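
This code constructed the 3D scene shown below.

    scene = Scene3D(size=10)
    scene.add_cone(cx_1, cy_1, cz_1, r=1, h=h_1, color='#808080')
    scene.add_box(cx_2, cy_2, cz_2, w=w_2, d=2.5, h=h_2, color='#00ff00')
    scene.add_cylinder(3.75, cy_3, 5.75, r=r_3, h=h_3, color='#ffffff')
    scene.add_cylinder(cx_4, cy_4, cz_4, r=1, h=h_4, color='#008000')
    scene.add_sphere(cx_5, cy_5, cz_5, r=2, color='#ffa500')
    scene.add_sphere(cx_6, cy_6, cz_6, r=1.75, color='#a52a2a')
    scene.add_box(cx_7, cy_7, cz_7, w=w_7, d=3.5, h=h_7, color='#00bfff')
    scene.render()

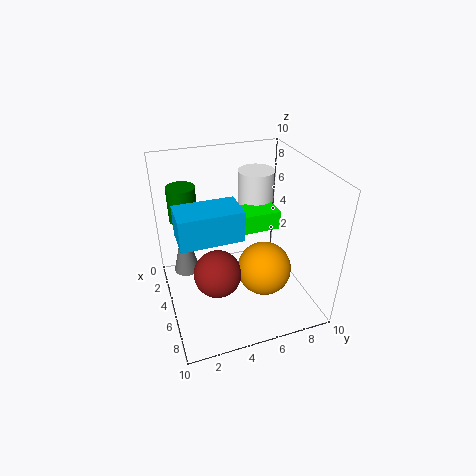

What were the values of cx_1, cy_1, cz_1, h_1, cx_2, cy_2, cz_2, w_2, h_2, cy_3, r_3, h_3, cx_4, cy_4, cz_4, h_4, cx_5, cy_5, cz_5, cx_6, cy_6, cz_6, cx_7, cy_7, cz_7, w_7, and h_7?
cx_1 = 1.75, cy_1 = 1.75, cz_1 = 0.75, h_1 = 4.25, cx_2 = 4.5, cy_2 = 5, cz_2 = 6, w_2 = 1.75, h_2 = 1.25, cy_3 = 6.75, r_3 = 1.25, h_3 = 3.5, cx_4 = 2.5, cy_4 = 1.75, cz_4 = 5.75, h_4 = 2.5, cx_5 = 5.25, cy_5 = 7, cz_5 = 2, cx_6 = 4.75, cy_6 = 3.5, cz_6 = 2, cx_7 = 7, cy_7 = 0.5, cz_7 = 7.5, w_7 = 2, h_7 = 1.75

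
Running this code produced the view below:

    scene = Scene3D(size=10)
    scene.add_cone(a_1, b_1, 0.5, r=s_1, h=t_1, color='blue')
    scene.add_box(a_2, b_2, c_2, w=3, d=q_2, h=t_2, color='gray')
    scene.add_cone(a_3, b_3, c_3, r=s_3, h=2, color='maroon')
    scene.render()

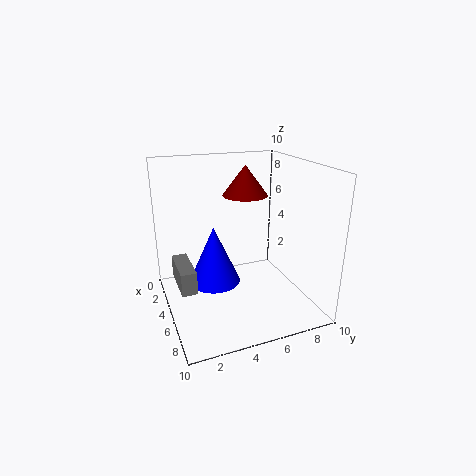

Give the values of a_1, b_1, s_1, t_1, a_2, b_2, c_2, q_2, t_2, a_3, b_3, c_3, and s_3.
a_1 = 2.5, b_1 = 4, s_1 = 2, t_1 = 4.5, a_2 = 4, b_2 = 0.5, c_2 = 2.5, q_2 = 1, t_2 = 1.5, a_3 = 5, b_3 = 5.5, c_3 = 8, s_3 = 1.5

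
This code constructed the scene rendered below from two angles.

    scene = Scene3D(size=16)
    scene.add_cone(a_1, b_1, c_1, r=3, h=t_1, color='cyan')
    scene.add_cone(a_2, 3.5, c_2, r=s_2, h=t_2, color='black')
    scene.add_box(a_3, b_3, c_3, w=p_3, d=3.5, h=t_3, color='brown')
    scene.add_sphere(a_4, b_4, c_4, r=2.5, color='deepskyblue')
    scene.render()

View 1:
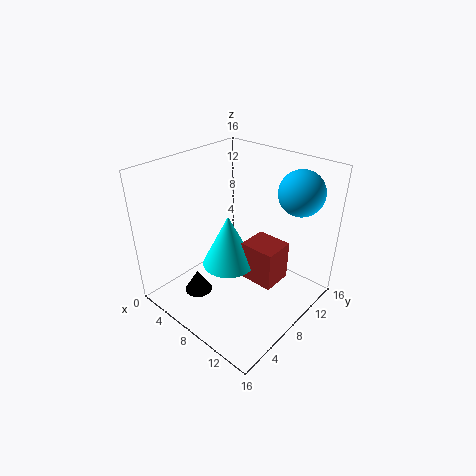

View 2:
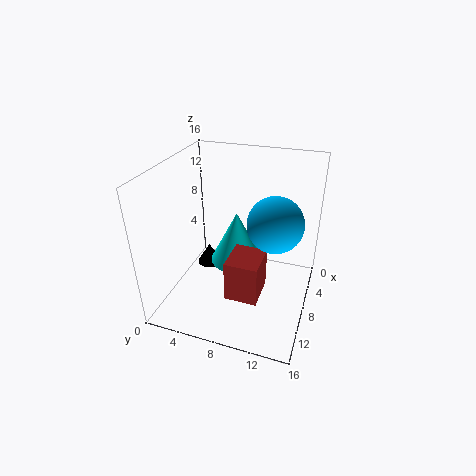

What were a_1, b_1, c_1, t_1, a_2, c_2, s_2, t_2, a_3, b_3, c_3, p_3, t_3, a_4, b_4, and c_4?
a_1 = 7
b_1 = 7.5
c_1 = 4.5
t_1 = 6
a_2 = 6
c_2 = 2.5
s_2 = 1.5
t_2 = 2.5
a_3 = 8.5
b_3 = 8
c_3 = 3
p_3 = 4
t_3 = 4.5
a_4 = 12.5
b_4 = 13
c_4 = 13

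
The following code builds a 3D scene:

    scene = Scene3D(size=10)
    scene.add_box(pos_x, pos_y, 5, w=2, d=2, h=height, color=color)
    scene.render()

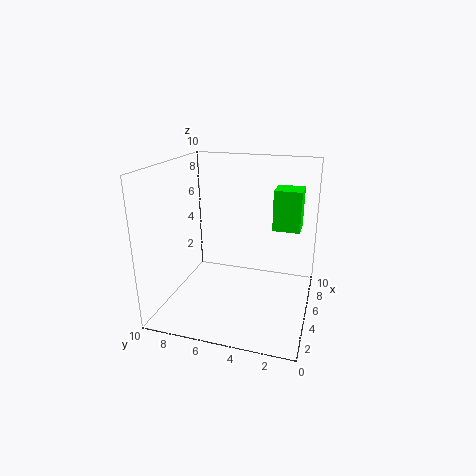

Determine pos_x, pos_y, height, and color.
pos_x = 7
pos_y = 1
height = 3
color = 'lime'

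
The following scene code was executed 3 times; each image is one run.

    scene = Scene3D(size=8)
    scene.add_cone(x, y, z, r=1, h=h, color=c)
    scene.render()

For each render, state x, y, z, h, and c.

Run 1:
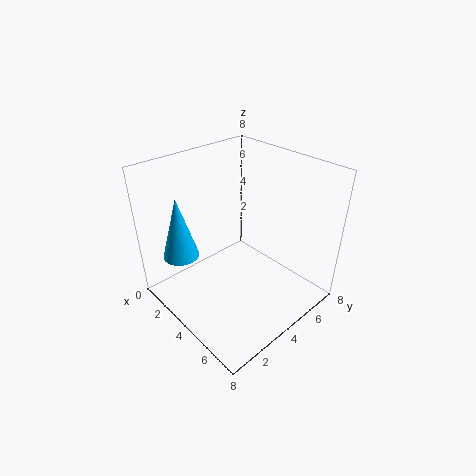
x = 2, y = 1.5, z = 3, h = 3.5, c = 'deepskyblue'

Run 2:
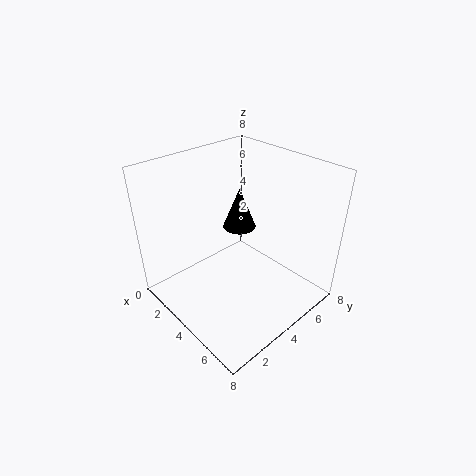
x = 2.5, y = 5.5, z = 3.5, h = 2.5, c = 'black'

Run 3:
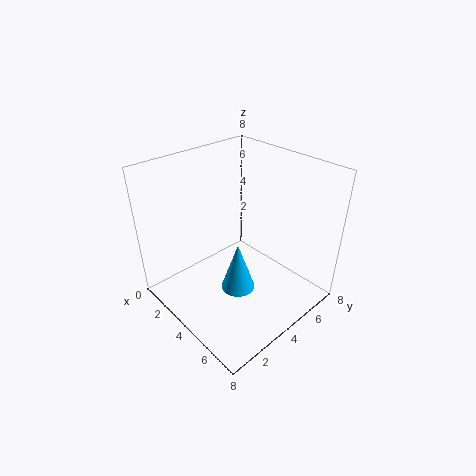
x = 4, y = 4, z = 0.5, h = 3, c = 'deepskyblue'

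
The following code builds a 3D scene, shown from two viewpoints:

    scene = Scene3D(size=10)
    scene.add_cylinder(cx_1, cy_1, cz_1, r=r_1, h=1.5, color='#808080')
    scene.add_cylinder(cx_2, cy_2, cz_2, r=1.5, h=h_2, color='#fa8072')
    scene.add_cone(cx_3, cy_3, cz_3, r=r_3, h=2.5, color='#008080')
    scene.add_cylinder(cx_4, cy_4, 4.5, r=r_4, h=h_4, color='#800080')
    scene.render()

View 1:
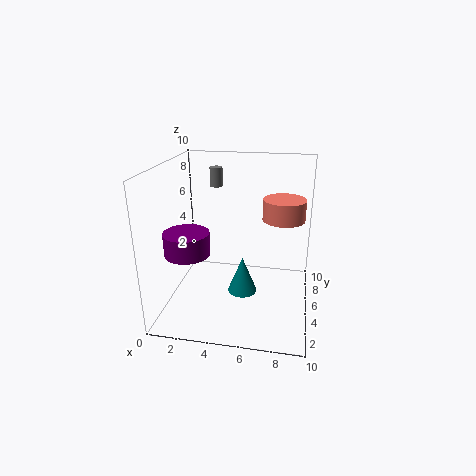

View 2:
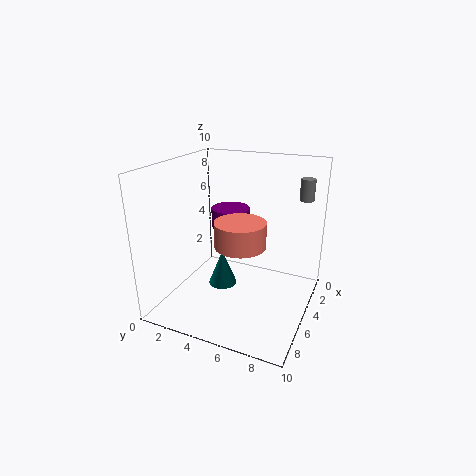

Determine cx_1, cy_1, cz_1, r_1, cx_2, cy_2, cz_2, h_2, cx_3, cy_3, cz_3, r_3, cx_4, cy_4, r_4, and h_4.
cx_1 = 2.5, cy_1 = 9, cz_1 = 7.5, r_1 = 0.5, cx_2 = 8, cy_2 = 6.5, cz_2 = 6, h_2 = 1.5, cx_3 = 5.5, cy_3 = 4, cz_3 = 1.5, r_3 = 1, cx_4 = 2, cy_4 = 3, r_4 = 1.5, h_4 = 1.5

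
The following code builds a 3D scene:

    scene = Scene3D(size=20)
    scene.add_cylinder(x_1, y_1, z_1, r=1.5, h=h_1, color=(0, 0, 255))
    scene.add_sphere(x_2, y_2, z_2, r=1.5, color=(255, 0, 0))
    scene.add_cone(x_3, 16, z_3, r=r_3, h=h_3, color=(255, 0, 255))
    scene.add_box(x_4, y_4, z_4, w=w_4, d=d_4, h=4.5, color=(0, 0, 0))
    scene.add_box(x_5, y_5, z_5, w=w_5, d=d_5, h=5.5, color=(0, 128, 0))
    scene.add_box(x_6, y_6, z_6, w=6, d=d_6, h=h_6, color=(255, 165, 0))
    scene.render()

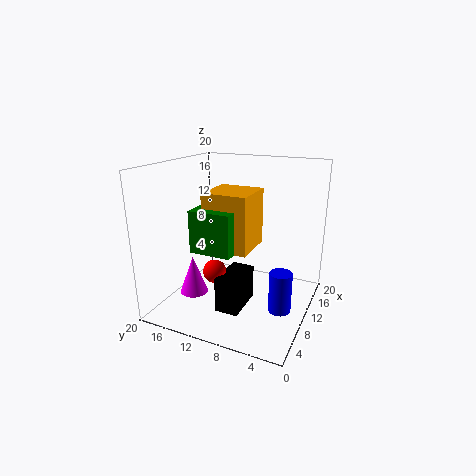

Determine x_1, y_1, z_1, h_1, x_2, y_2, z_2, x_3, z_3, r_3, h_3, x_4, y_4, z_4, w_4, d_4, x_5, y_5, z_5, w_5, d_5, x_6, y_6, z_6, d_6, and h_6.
x_1 = 8; y_1 = 3; z_1 = 1.5; h_1 = 5.5; x_2 = 5; y_2 = 11; z_2 = 7; x_3 = 7.5; z_3 = 1.5; r_3 = 2; h_3 = 5.5; x_4 = 3; y_4 = 7; z_4 = 2.5; w_4 = 5.5; d_4 = 3; x_5 = 4; y_5 = 8.5; z_5 = 9.5; w_5 = 6; d_5 = 5.5; x_6 = 5.5; y_6 = 7; z_6 = 9.5; d_6 = 6; h_6 = 7.5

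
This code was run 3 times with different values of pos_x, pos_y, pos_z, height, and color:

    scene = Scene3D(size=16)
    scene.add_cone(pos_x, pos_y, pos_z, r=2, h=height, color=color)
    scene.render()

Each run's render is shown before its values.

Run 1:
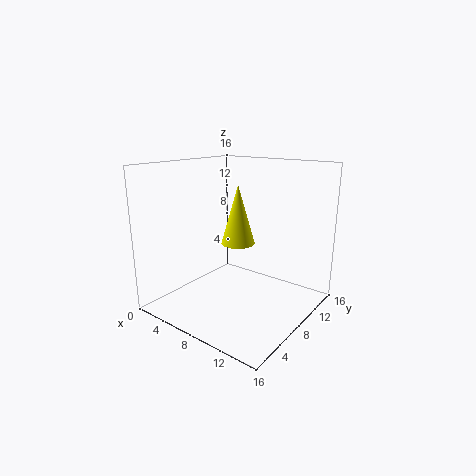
pos_x = 6.5
pos_y = 10
pos_z = 6.5
height = 7
color = 'yellow'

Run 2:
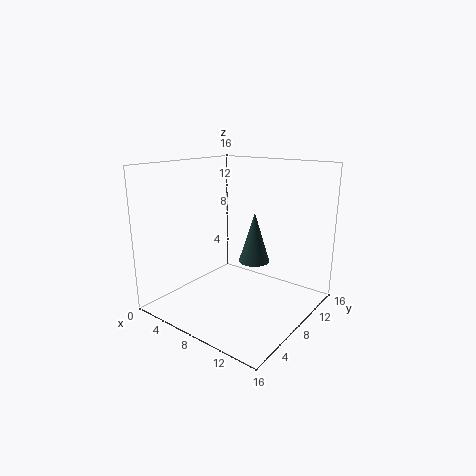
pos_x = 6.5
pos_y = 13.5
pos_z = 3
height = 6.5
color = 'darkslategray'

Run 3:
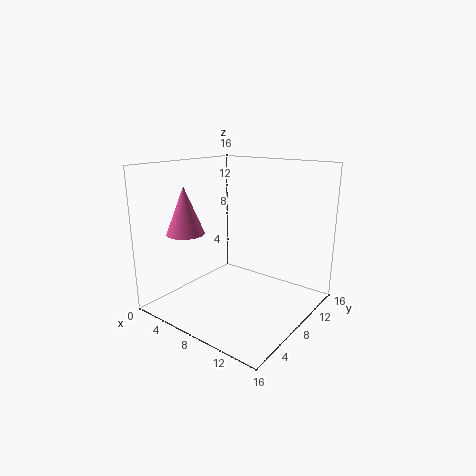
pos_x = 4.5
pos_y = 3.5
pos_z = 9
height = 5
color = 'hotpink'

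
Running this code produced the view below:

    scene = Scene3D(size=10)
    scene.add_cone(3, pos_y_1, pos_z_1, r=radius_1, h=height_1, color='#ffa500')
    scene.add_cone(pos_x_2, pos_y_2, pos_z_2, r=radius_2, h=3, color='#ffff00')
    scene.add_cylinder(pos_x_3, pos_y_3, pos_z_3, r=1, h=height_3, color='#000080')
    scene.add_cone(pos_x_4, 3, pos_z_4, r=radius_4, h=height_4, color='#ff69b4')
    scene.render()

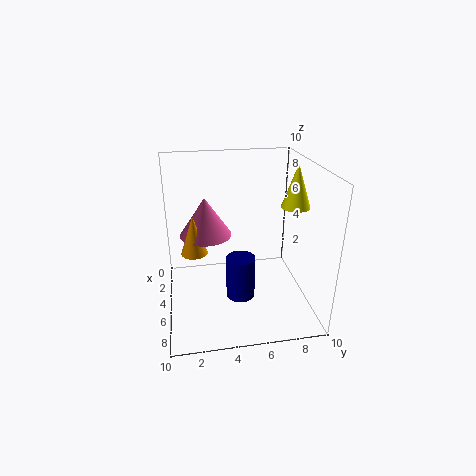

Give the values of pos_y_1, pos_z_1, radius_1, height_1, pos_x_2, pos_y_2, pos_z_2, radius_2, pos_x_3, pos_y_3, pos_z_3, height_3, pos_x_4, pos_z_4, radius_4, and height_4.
pos_y_1 = 2
pos_z_1 = 3
radius_1 = 1
height_1 = 3
pos_x_2 = 5
pos_y_2 = 9
pos_z_2 = 7
radius_2 = 1
pos_x_3 = 6
pos_y_3 = 5
pos_z_3 = 1
height_3 = 3
pos_x_4 = 2
pos_z_4 = 4
radius_4 = 2
height_4 = 3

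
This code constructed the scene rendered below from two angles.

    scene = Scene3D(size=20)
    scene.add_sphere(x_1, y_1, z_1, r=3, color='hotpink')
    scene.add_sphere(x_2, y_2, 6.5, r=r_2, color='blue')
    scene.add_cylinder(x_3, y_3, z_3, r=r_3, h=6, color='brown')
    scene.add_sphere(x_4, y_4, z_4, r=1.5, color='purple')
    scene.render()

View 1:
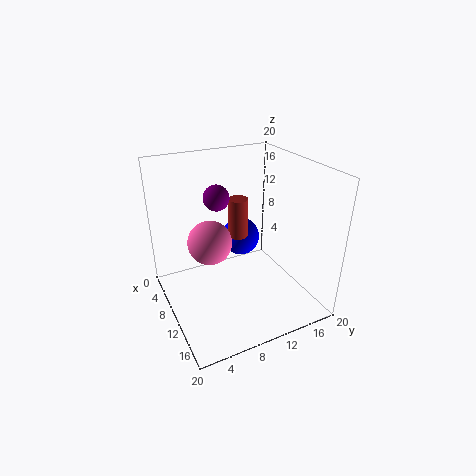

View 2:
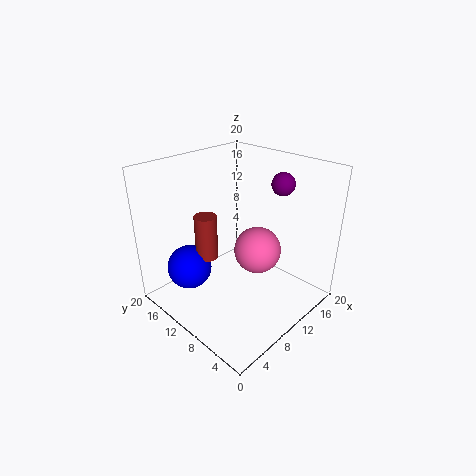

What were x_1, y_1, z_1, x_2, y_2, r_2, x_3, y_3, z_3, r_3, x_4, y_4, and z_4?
x_1 = 9.5; y_1 = 6; z_1 = 10; x_2 = 4; y_2 = 13.5; r_2 = 3; x_3 = 6; y_3 = 12; z_3 = 8; r_3 = 1.5; x_4 = 13.5; y_4 = 5.5; z_4 = 18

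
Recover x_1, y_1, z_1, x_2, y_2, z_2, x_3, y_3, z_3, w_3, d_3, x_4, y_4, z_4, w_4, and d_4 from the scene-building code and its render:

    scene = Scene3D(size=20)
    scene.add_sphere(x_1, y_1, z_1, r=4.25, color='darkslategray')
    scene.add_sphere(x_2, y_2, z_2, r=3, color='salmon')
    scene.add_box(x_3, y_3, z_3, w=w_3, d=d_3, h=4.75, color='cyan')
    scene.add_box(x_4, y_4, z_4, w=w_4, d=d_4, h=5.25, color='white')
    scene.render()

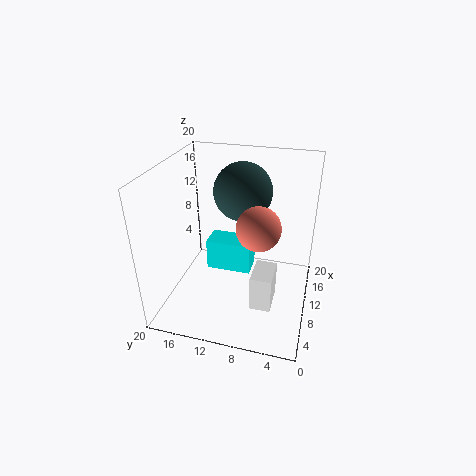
x_1 = 14.5; y_1 = 10.5; z_1 = 15; x_2 = 9.25; y_2 = 7; z_2 = 12.25; x_3 = 11.75; y_3 = 8.75; z_3 = 2.75; w_3 = 3.75; d_3 = 6.75; x_4 = 6.75; y_4 = 4.5; z_4 = 0.5; w_4 = 4.75; d_4 = 3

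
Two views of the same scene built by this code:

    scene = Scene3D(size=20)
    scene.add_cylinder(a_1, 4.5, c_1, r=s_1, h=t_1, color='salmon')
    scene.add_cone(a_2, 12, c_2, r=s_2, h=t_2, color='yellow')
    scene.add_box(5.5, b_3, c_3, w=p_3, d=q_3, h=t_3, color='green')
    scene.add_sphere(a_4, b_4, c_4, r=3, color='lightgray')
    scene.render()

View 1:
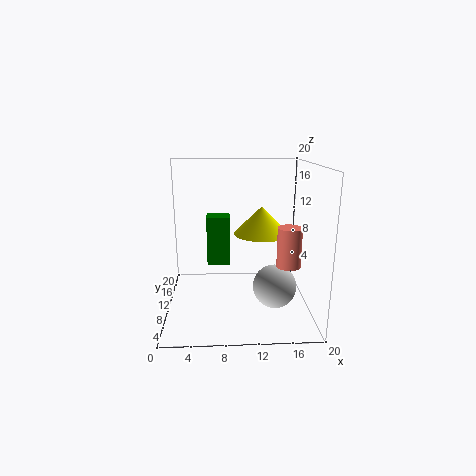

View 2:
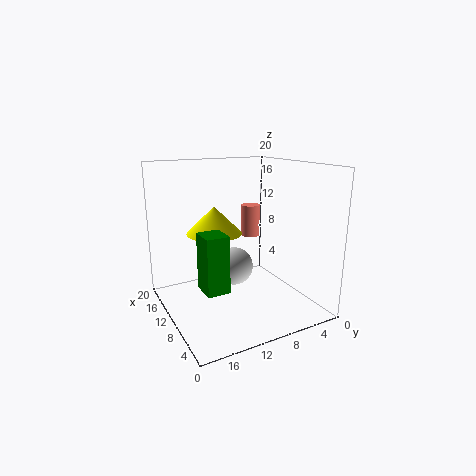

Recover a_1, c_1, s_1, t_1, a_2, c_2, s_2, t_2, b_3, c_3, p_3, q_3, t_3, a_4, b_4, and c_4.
a_1 = 16, c_1 = 8, s_1 = 1.5, t_1 = 5, a_2 = 13.5, c_2 = 10, s_2 = 4, t_2 = 4, b_3 = 13.5, c_3 = 4.5, p_3 = 3.5, q_3 = 3, t_3 = 7.5, a_4 = 15, b_4 = 8, c_4 = 3.5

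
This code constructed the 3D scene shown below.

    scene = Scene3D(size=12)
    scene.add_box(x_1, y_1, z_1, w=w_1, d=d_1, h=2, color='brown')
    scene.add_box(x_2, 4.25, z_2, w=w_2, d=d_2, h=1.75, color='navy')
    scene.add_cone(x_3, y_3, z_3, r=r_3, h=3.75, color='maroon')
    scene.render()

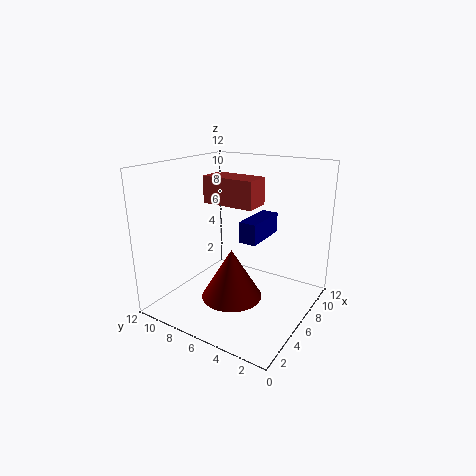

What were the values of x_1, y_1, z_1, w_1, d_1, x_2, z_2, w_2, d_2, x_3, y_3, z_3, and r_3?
x_1 = 3.25; y_1 = 3.25; z_1 = 9.5; w_1 = 2; d_1 = 4; x_2 = 5.75; z_2 = 5.75; w_2 = 4; d_2 = 1.5; x_3 = 2.75; y_3 = 4.5; z_3 = 2.75; r_3 = 2.25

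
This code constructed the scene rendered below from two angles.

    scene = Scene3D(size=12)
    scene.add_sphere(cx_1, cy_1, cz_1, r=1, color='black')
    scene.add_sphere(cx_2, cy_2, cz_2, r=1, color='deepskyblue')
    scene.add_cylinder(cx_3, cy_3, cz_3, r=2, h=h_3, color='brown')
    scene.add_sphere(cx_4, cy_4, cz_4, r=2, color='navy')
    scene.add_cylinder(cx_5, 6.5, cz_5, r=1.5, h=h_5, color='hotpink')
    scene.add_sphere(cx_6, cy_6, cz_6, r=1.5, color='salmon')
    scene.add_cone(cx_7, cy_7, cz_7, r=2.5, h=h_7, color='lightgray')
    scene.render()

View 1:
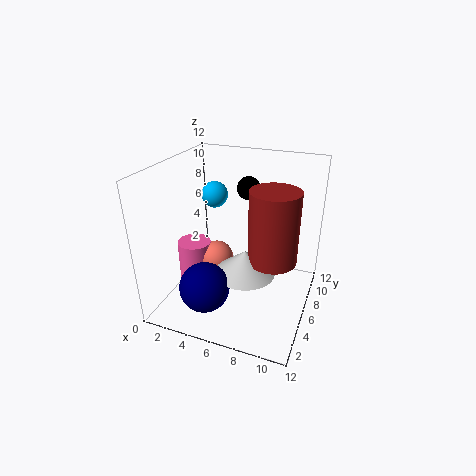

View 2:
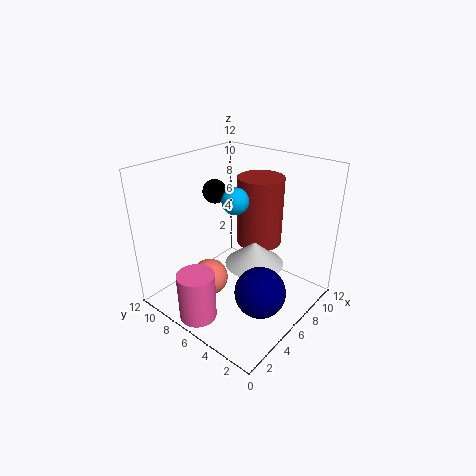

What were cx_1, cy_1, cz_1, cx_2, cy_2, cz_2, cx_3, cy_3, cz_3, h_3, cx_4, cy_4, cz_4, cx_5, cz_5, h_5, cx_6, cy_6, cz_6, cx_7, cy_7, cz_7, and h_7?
cx_1 = 6
cy_1 = 8.5
cz_1 = 9.5
cx_2 = 4.5
cy_2 = 5
cz_2 = 10
cx_3 = 9
cy_3 = 6
cz_3 = 4.5
h_3 = 6
cx_4 = 4.5
cy_4 = 2.5
cz_4 = 3
cx_5 = 1.5
cz_5 = 0.5
h_5 = 4
cx_6 = 3.5
cy_6 = 7
cz_6 = 3
cx_7 = 7
cy_7 = 5
cz_7 = 3.5
h_7 = 2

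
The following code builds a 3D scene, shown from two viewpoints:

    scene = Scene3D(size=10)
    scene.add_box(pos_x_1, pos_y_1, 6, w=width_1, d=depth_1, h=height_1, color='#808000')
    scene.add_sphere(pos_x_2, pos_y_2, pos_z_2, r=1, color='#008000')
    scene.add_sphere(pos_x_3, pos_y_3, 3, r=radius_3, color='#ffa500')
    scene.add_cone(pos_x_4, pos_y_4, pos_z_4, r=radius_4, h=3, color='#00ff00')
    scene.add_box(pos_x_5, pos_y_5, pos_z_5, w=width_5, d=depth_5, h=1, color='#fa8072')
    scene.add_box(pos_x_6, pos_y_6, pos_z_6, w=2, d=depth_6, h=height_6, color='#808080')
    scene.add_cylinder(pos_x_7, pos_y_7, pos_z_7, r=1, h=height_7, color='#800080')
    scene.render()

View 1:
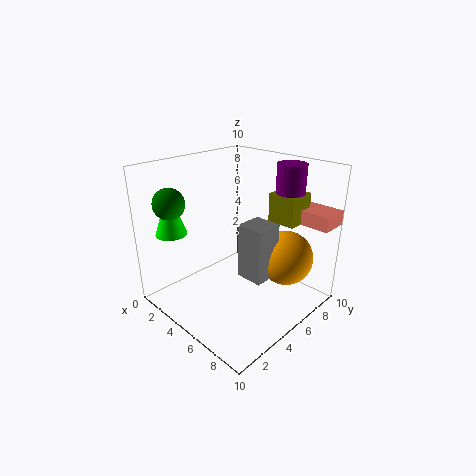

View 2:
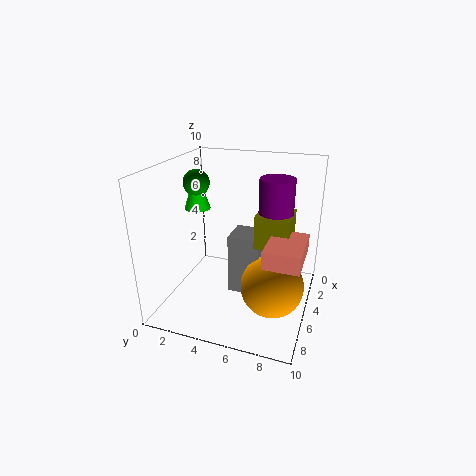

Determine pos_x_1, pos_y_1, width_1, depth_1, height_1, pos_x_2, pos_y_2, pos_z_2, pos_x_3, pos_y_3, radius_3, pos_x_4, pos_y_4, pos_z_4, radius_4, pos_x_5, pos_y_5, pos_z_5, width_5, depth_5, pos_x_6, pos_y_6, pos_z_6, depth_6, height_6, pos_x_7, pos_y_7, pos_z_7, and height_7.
pos_x_1 = 6, pos_y_1 = 7, width_1 = 2, depth_1 = 2, height_1 = 2, pos_x_2 = 3, pos_y_2 = 1, pos_z_2 = 8, pos_x_3 = 7, pos_y_3 = 8, radius_3 = 2, pos_x_4 = 3, pos_y_4 = 1, pos_z_4 = 6, radius_4 = 1, pos_x_5 = 7, pos_y_5 = 8, pos_z_5 = 6, width_5 = 3, depth_5 = 2, pos_x_6 = 5, pos_y_6 = 5, pos_z_6 = 2, depth_6 = 2, height_6 = 4, pos_x_7 = 7, pos_y_7 = 8, pos_z_7 = 6, height_7 = 4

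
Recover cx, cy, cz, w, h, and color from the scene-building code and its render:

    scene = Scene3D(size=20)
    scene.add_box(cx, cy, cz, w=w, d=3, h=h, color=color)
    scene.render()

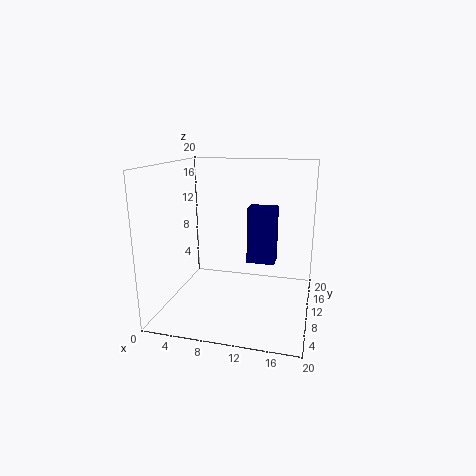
cx = 11
cy = 11
cz = 6
w = 4
h = 8
color = 'navy'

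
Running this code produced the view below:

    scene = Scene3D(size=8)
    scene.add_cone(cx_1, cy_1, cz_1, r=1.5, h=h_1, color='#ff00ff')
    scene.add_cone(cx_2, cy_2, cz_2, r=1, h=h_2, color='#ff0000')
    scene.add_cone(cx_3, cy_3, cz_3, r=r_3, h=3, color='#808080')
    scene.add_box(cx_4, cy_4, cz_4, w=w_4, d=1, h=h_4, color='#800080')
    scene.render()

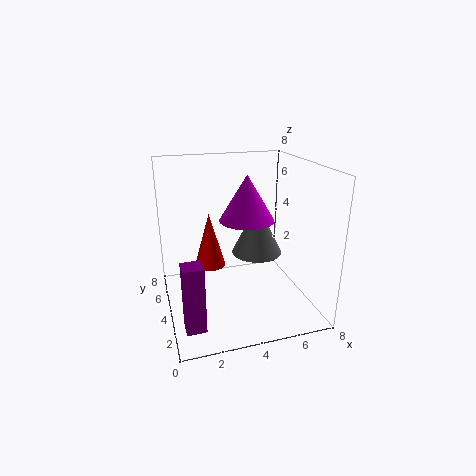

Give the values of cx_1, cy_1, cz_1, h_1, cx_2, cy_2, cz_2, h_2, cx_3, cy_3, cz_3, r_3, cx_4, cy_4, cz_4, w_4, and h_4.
cx_1 = 4.5, cy_1 = 4, cz_1 = 5, h_1 = 2.5, cx_2 = 3, cy_2 = 7, cz_2 = 1, h_2 = 3.5, cx_3 = 5.5, cy_3 = 5, cz_3 = 2.5, r_3 = 1.5, cx_4 = 0.5, cy_4 = 1, cz_4 = 0.5, w_4 = 1, h_4 = 3.5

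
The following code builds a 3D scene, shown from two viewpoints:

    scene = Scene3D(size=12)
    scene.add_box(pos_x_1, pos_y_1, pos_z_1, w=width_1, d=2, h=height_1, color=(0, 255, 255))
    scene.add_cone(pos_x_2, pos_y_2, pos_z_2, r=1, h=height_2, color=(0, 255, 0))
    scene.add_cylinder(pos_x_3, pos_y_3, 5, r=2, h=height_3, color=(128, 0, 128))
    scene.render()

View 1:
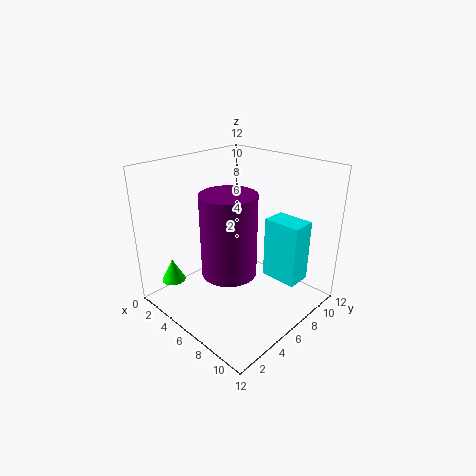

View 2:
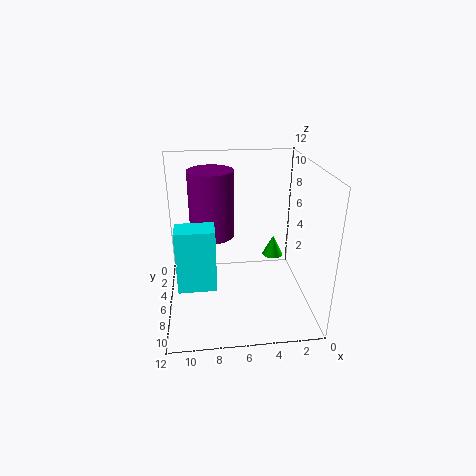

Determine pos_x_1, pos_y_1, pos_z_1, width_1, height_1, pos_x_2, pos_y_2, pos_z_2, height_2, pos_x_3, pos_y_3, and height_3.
pos_x_1 = 8; pos_y_1 = 7; pos_z_1 = 3; width_1 = 3; height_1 = 5; pos_x_2 = 2; pos_y_2 = 2; pos_z_2 = 2; height_2 = 2; pos_x_3 = 8; pos_y_3 = 3; height_3 = 6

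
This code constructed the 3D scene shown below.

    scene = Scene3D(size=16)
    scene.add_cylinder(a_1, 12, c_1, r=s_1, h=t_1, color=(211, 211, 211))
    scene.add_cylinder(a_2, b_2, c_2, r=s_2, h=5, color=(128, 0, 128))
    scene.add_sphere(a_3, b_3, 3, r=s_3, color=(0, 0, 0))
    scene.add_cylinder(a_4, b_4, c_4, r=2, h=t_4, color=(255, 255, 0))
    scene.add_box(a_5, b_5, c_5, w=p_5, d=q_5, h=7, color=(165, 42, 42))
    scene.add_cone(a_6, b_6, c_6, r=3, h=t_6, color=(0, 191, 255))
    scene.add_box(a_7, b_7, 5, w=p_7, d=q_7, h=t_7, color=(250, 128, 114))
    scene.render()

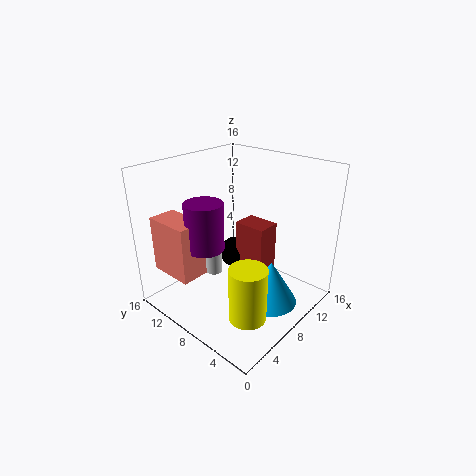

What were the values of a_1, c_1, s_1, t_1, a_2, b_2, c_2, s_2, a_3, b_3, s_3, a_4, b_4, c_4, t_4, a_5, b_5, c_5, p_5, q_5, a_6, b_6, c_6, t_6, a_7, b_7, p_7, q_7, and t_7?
a_1 = 8; c_1 = 2; s_1 = 1; t_1 = 5; a_2 = 4; b_2 = 9; c_2 = 8; s_2 = 2; a_3 = 12; b_3 = 12; s_3 = 2; a_4 = 5; b_4 = 4; c_4 = 1; t_4 = 6; a_5 = 11; b_5 = 7; c_5 = 1; p_5 = 3; q_5 = 4; a_6 = 9; b_6 = 4; c_6 = 1; t_6 = 5; a_7 = 1; b_7 = 9; p_7 = 3; q_7 = 5; t_7 = 6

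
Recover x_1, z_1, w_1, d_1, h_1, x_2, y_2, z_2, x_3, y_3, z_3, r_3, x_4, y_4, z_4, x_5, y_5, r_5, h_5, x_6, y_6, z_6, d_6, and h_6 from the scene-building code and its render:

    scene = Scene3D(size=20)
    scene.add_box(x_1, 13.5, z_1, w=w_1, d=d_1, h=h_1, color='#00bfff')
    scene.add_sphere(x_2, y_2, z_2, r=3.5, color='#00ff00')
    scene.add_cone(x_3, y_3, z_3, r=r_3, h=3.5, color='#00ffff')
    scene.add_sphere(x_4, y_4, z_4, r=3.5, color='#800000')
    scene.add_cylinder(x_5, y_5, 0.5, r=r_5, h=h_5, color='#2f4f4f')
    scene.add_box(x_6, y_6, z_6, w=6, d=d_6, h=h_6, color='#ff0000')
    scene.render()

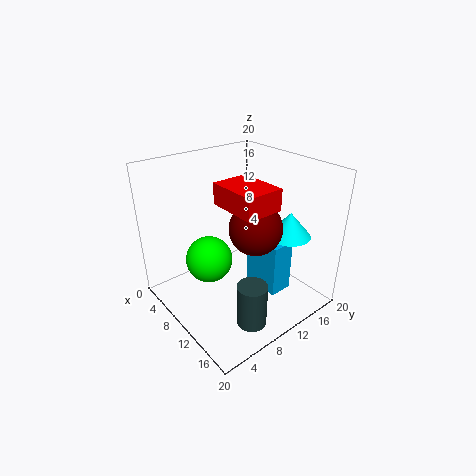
x_1 = 8; z_1 = 0.5; w_1 = 6; d_1 = 3.5; h_1 = 8; x_2 = 5.5; y_2 = 8; z_2 = 5; x_3 = 14; y_3 = 16; z_3 = 10; r_3 = 3; x_4 = 13; y_4 = 10.5; z_4 = 12.5; x_5 = 16; y_5 = 7.5; r_5 = 2; h_5 = 6; x_6 = 12.5; y_6 = 4.5; z_6 = 17.5; d_6 = 4.5; h_6 = 2.5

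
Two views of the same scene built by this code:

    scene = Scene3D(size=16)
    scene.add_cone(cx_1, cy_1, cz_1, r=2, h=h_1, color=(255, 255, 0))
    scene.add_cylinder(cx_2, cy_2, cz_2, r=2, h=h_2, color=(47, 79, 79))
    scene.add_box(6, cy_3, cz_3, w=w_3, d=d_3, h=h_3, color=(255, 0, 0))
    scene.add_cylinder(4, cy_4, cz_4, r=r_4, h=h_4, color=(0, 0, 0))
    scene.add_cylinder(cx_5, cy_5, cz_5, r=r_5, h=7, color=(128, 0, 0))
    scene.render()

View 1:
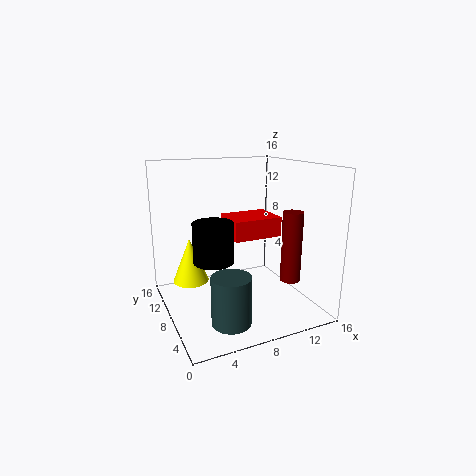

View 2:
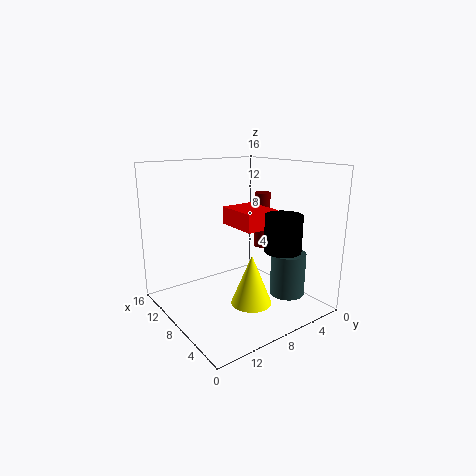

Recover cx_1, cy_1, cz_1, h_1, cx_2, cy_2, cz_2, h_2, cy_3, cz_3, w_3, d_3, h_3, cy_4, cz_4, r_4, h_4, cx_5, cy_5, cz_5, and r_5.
cx_1 = 3, cy_1 = 10, cz_1 = 3, h_1 = 5, cx_2 = 5, cy_2 = 3, cz_2 = 1, h_2 = 5, cy_3 = 4, cz_3 = 9, w_3 = 5, d_3 = 4, h_3 = 2, cy_4 = 5, cz_4 = 7, r_4 = 2, h_4 = 4, cx_5 = 11, cy_5 = 2, cz_5 = 5, r_5 = 1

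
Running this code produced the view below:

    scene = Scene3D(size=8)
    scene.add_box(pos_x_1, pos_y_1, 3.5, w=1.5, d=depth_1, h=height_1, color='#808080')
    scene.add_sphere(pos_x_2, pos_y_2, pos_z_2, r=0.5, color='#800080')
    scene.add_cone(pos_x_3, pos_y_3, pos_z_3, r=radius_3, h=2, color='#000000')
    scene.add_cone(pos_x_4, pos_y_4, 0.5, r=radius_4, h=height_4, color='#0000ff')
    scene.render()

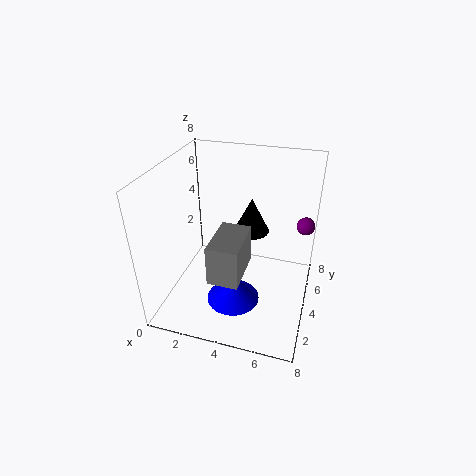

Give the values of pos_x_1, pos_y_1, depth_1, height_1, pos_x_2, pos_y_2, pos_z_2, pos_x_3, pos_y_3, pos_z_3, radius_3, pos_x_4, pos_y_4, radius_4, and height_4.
pos_x_1 = 3.5, pos_y_1 = 0.5, depth_1 = 2.5, height_1 = 2, pos_x_2 = 7.5, pos_y_2 = 5.5, pos_z_2 = 4.5, pos_x_3 = 4.5, pos_y_3 = 5, pos_z_3 = 4, radius_3 = 1, pos_x_4 = 4, pos_y_4 = 3, radius_4 = 1.5, height_4 = 1.5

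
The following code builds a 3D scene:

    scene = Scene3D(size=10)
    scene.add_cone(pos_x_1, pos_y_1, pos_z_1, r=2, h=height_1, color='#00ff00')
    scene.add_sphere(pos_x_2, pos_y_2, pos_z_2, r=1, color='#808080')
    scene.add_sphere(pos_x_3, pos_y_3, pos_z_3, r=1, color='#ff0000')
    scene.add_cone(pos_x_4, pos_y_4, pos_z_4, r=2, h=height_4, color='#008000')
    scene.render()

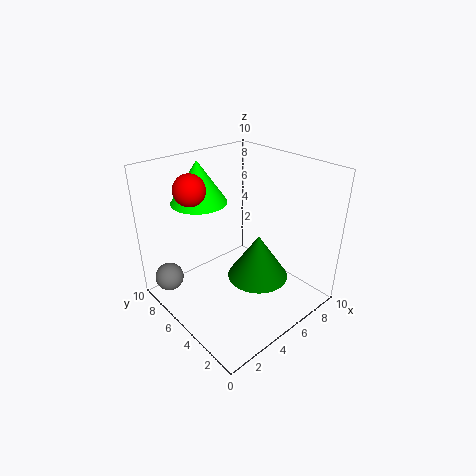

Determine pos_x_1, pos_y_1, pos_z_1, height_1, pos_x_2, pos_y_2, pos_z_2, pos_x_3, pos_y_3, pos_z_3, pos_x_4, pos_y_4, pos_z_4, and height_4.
pos_x_1 = 4
pos_y_1 = 8
pos_z_1 = 7
height_1 = 3
pos_x_2 = 1
pos_y_2 = 8
pos_z_2 = 2
pos_x_3 = 2
pos_y_3 = 6
pos_z_3 = 9
pos_x_4 = 5
pos_y_4 = 3
pos_z_4 = 3
height_4 = 3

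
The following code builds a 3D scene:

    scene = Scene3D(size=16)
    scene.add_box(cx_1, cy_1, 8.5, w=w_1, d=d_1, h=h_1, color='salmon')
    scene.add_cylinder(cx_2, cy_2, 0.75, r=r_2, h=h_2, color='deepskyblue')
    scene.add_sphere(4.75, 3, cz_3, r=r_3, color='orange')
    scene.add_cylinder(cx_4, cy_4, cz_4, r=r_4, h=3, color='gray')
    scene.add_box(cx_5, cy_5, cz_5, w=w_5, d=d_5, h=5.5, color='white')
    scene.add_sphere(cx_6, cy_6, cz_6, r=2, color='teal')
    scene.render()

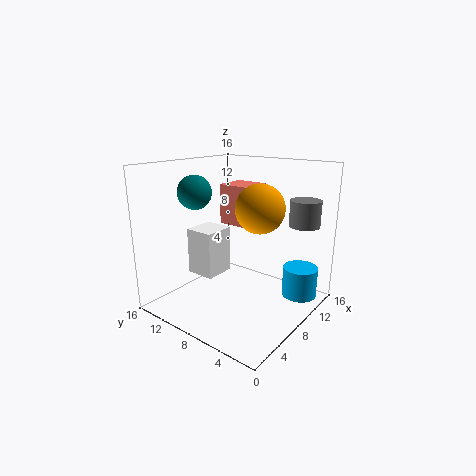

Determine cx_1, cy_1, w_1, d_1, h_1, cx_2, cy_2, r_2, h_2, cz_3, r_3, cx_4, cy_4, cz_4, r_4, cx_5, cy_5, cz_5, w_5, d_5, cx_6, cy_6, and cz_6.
cx_1 = 10
cy_1 = 8.25
w_1 = 3.75
d_1 = 4
h_1 = 4.75
cx_2 = 12.75
cy_2 = 2.5
r_2 = 2
h_2 = 3.5
cz_3 = 12.75
r_3 = 2.25
cx_4 = 13.5
cy_4 = 2.75
cz_4 = 9
r_4 = 1.75
cx_5 = 6.25
cy_5 = 10.75
cz_5 = 2.75
w_5 = 3.75
d_5 = 3.5
cx_6 = 7.25
cy_6 = 13.75
cz_6 = 12.5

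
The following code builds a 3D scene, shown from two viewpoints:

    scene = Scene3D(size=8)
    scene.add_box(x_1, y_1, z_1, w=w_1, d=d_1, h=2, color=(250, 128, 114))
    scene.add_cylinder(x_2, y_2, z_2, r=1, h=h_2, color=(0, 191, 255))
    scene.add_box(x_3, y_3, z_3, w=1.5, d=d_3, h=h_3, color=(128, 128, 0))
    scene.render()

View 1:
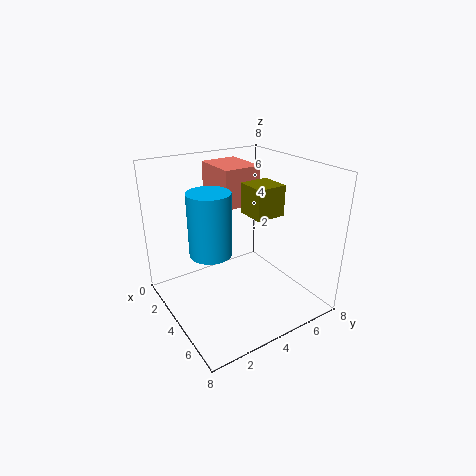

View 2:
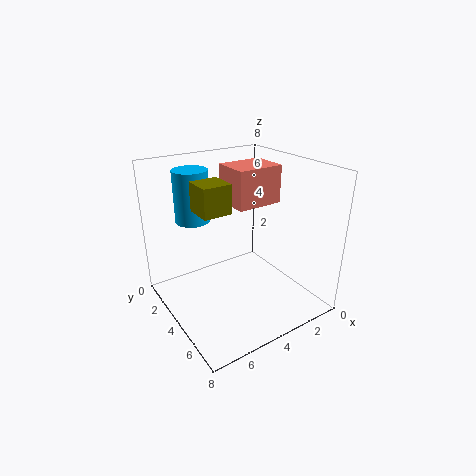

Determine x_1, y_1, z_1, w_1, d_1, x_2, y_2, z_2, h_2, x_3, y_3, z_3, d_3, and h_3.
x_1 = 2; y_1 = 3; z_1 = 6; w_1 = 2.5; d_1 = 2; x_2 = 5.5; y_2 = 1.5; z_2 = 4.5; h_2 = 3; x_3 = 5; y_3 = 3.5; z_3 = 6; d_3 = 1.5; h_3 = 1.5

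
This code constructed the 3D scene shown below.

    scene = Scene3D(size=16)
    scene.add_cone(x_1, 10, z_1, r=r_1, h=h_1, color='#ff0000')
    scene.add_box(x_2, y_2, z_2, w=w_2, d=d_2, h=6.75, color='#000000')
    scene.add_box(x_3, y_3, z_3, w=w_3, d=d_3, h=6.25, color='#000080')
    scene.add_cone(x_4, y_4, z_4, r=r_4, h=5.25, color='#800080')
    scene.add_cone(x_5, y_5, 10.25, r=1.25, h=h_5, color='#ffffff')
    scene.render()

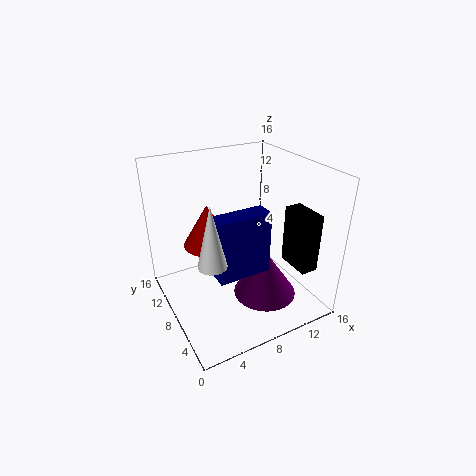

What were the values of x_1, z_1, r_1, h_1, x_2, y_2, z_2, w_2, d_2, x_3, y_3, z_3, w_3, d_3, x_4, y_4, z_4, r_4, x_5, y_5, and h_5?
x_1 = 5.25; z_1 = 7; r_1 = 2.75; h_1 = 4.75; x_2 = 13.5; y_2 = 3; z_2 = 4.25; w_2 = 2; d_2 = 4; x_3 = 3.25; y_3 = 2.5; z_3 = 7; w_3 = 5.25; d_3 = 2; x_4 = 10; y_4 = 5.25; z_4 = 1.75; r_4 = 3.5; x_5 = 2; y_5 = 1.5; h_5 = 5.5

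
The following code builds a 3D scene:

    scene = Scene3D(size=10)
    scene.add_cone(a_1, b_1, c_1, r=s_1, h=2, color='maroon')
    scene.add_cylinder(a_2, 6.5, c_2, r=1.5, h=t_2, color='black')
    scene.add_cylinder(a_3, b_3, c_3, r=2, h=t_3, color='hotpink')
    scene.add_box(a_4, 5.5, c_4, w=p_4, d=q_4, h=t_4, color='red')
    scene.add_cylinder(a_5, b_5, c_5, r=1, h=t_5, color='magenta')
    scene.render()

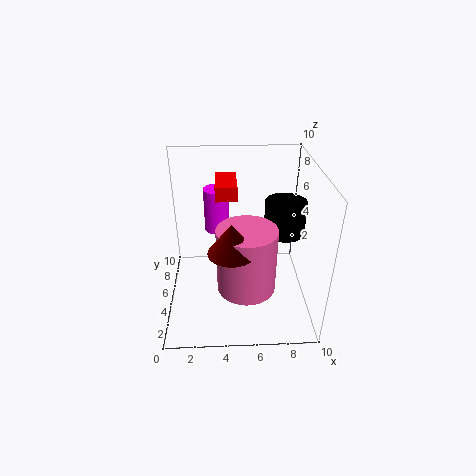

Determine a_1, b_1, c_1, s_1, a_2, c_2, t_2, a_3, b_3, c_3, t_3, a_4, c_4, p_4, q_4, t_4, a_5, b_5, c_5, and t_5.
a_1 = 4.5; b_1 = 2.5; c_1 = 5.5; s_1 = 1.5; a_2 = 8.5; c_2 = 4.5; t_2 = 2.5; a_3 = 5.5; b_3 = 3.5; c_3 = 2; t_3 = 4.5; a_4 = 3.5; c_4 = 7.5; p_4 = 1.5; q_4 = 3; t_4 = 1; a_5 = 3.5; b_5 = 9; c_5 = 3.5; t_5 = 3.5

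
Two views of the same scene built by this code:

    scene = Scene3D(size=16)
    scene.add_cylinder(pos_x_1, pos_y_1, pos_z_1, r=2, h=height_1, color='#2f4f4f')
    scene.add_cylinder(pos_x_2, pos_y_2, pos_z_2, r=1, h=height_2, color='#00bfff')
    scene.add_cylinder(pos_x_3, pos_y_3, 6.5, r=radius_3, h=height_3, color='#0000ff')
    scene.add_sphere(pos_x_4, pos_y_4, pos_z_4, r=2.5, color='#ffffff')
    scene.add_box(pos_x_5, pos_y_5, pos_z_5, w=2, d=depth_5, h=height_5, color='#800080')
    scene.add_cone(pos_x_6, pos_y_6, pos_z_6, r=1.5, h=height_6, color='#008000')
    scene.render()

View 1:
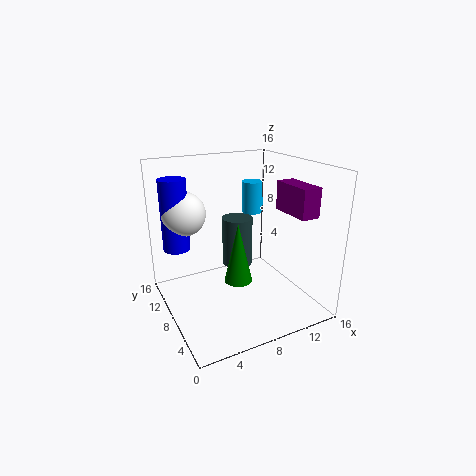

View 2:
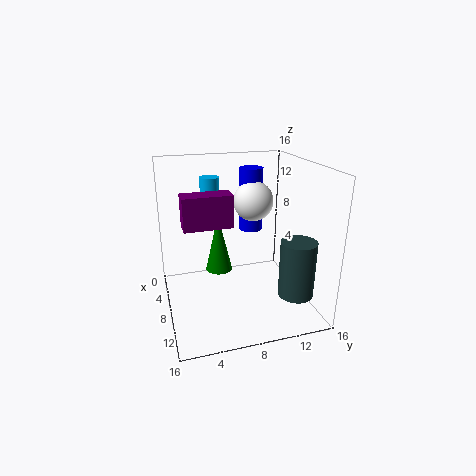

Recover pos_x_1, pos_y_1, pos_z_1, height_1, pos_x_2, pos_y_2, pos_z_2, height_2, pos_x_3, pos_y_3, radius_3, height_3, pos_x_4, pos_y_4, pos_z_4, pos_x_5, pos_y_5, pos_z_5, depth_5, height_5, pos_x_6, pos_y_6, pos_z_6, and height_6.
pos_x_1 = 11, pos_y_1 = 14, pos_z_1 = 1.5, height_1 = 6.5, pos_x_2 = 8, pos_y_2 = 5, pos_z_2 = 12, height_2 = 3, pos_x_3 = 2, pos_y_3 = 11.5, radius_3 = 1.5, height_3 = 8, pos_x_4 = 3, pos_y_4 = 11.5, pos_z_4 = 10.5, pos_x_5 = 11.5, pos_y_5 = 1.5, pos_z_5 = 11.5, depth_5 = 4.5, height_5 = 3, pos_x_6 = 7, pos_y_6 = 6, pos_z_6 = 4, height_6 = 6.5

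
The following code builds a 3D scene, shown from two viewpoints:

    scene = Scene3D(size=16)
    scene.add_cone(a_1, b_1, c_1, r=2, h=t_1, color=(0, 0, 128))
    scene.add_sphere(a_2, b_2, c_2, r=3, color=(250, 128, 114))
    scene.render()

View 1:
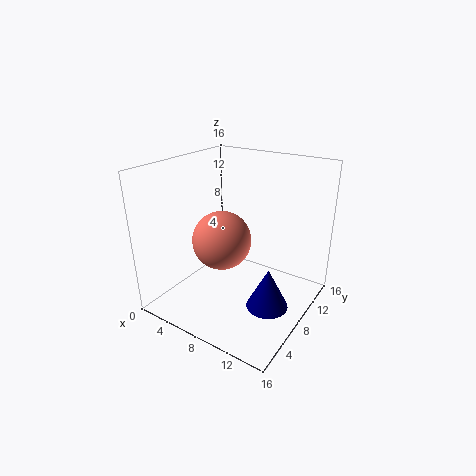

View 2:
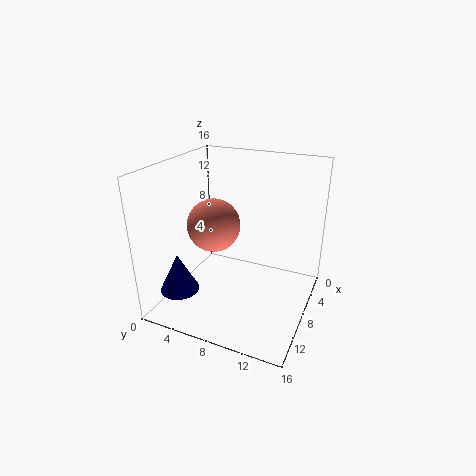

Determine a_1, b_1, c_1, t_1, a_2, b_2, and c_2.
a_1 = 14, b_1 = 4, c_1 = 4, t_1 = 4, a_2 = 8, b_2 = 5, c_2 = 9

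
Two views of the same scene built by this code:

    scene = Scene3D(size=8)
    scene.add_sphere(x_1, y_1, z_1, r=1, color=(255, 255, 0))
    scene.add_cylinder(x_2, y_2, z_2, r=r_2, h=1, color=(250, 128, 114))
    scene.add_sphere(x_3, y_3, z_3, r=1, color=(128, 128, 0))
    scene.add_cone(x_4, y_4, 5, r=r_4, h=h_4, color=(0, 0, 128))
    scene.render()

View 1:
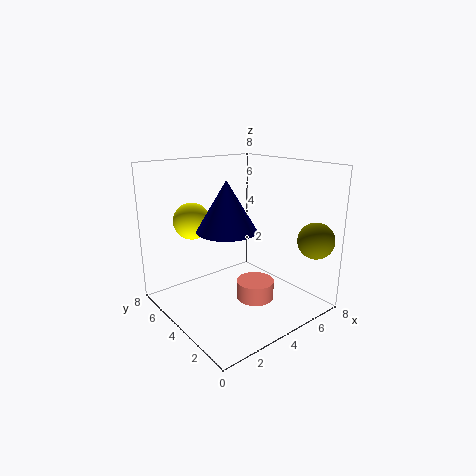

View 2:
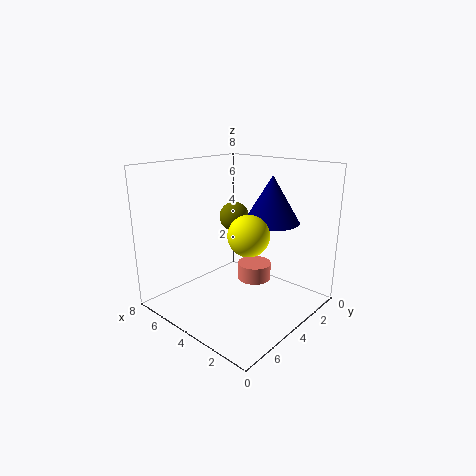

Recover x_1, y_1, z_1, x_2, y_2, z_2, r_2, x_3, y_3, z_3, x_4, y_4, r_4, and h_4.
x_1 = 2
y_1 = 5.5
z_1 = 5
x_2 = 4
y_2 = 2.5
z_2 = 1
r_2 = 1
x_3 = 7
y_3 = 1
z_3 = 4
x_4 = 2.5
y_4 = 3
r_4 = 1.5
h_4 = 2.5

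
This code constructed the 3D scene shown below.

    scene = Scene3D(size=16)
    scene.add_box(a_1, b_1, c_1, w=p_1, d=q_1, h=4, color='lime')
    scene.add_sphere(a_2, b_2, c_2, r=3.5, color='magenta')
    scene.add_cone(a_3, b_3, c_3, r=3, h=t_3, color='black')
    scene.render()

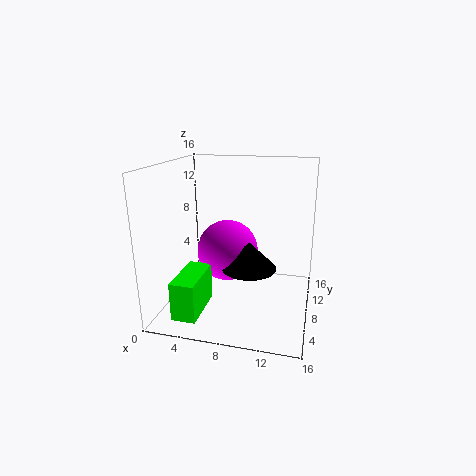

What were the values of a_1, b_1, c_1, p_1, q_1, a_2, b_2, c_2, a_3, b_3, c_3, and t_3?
a_1 = 3; b_1 = 0.5; c_1 = 1.5; p_1 = 2.5; q_1 = 5.5; a_2 = 6.5; b_2 = 9; c_2 = 6; a_3 = 9.5; b_3 = 7; c_3 = 5; t_3 = 3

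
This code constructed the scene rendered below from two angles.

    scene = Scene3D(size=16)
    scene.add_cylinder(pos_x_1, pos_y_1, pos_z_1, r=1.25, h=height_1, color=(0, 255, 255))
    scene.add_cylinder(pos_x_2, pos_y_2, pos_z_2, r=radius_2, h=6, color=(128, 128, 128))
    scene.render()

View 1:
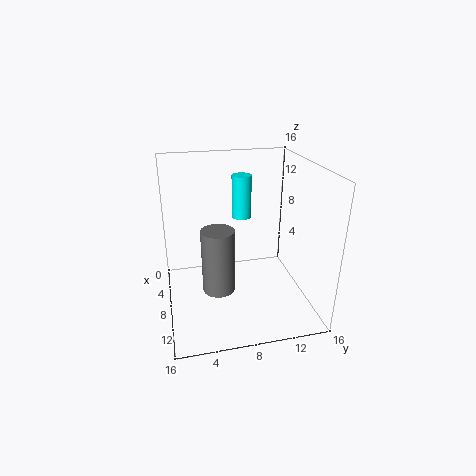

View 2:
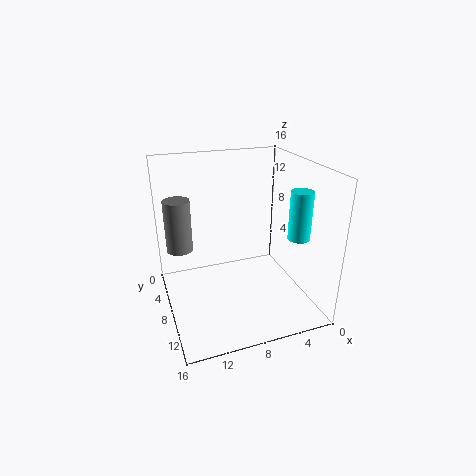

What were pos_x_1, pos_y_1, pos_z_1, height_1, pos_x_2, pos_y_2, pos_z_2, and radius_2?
pos_x_1 = 1.5, pos_y_1 = 10, pos_z_1 = 7.75, height_1 = 5.5, pos_x_2 = 14, pos_y_2 = 4.75, pos_z_2 = 6, radius_2 = 1.5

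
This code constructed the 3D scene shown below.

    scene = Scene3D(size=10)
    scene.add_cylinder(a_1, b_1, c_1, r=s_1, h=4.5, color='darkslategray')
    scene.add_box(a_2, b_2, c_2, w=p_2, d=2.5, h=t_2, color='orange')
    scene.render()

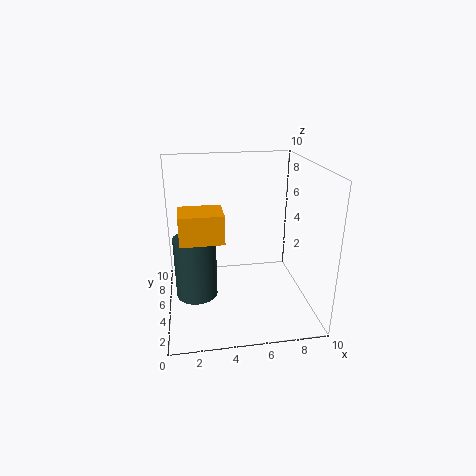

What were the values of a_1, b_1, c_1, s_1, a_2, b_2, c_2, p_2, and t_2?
a_1 = 2; b_1 = 5.5; c_1 = 0.5; s_1 = 1.5; a_2 = 1; b_2 = 4; c_2 = 5; p_2 = 3; t_2 = 2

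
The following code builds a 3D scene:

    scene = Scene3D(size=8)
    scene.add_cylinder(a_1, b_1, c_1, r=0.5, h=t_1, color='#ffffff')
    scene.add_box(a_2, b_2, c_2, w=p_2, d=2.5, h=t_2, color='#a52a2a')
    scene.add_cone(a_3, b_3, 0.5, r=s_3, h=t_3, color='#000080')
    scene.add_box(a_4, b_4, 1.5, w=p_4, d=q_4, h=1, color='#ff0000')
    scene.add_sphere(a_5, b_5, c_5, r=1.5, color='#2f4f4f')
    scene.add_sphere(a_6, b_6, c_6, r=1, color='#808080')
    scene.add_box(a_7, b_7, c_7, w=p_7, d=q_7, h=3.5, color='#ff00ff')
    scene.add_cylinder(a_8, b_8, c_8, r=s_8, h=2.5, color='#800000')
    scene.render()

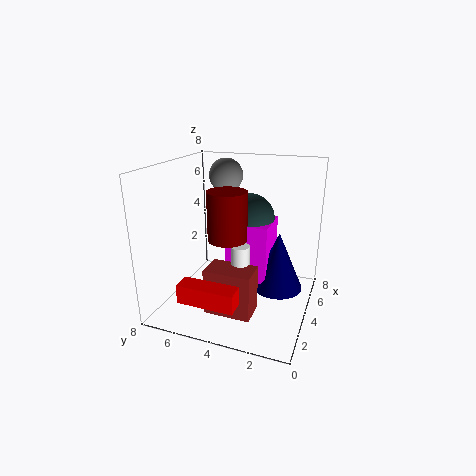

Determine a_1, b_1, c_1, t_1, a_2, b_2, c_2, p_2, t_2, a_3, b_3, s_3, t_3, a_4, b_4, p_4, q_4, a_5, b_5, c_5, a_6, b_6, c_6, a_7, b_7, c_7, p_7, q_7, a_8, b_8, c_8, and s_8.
a_1 = 3, b_1 = 3.5, c_1 = 2.5, t_1 = 1.5, a_2 = 1.5, b_2 = 2.5, c_2 = 0.5, p_2 = 1.5, t_2 = 2.5, a_3 = 5.5, b_3 = 2, s_3 = 1.5, t_3 = 3.5, a_4 = 0.5, b_4 = 3, p_4 = 1, q_4 = 3, a_5 = 6, b_5 = 4, c_5 = 4.5, a_6 = 6, b_6 = 5.5, c_6 = 7, a_7 = 4.5, b_7 = 2.5, c_7 = 1, p_7 = 2.5, q_7 = 2.5, a_8 = 2.5, b_8 = 4, c_8 = 4.5, s_8 = 1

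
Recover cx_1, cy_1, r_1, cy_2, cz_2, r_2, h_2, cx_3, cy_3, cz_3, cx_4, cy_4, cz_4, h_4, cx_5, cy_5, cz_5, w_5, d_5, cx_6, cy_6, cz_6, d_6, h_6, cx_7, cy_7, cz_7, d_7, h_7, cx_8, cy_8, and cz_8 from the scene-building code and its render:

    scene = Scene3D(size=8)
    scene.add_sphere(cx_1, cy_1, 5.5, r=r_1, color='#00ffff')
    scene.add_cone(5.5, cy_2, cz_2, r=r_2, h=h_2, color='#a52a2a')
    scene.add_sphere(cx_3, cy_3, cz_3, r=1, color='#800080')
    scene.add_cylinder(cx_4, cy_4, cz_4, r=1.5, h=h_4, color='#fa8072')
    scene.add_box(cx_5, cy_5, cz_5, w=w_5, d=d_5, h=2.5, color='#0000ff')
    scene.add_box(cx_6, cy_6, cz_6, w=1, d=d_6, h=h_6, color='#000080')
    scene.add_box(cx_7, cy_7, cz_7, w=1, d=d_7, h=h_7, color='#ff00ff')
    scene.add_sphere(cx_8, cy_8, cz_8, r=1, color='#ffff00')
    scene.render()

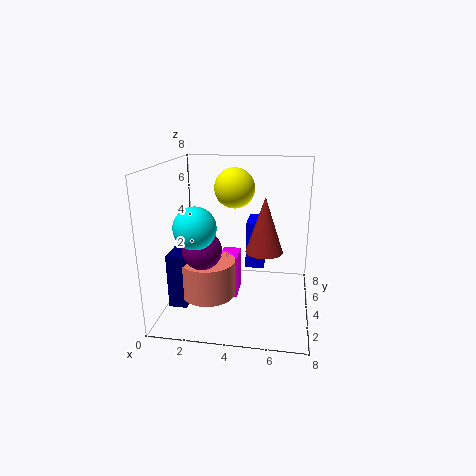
cx_1 = 2.5; cy_1 = 1; r_1 = 1; cy_2 = 3.5; cz_2 = 3.5; r_2 = 1; h_2 = 3; cx_3 = 2.5; cy_3 = 2; cz_3 = 4; cx_4 = 2.5; cy_4 = 3; cz_4 = 1; h_4 = 2; cx_5 = 4.5; cy_5 = 3.5; cz_5 = 2.5; w_5 = 1; d_5 = 2; cx_6 = 0.5; cy_6 = 2; cz_6 = 0.5; d_6 = 1.5; h_6 = 3; cx_7 = 3; cy_7 = 3.5; cz_7 = 0.5; d_7 = 1.5; h_7 = 2.5; cx_8 = 4; cy_8 = 3; cz_8 = 7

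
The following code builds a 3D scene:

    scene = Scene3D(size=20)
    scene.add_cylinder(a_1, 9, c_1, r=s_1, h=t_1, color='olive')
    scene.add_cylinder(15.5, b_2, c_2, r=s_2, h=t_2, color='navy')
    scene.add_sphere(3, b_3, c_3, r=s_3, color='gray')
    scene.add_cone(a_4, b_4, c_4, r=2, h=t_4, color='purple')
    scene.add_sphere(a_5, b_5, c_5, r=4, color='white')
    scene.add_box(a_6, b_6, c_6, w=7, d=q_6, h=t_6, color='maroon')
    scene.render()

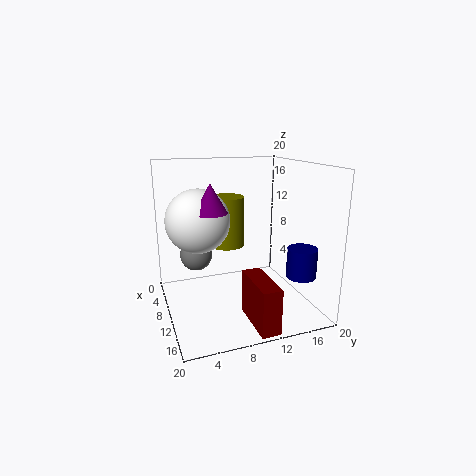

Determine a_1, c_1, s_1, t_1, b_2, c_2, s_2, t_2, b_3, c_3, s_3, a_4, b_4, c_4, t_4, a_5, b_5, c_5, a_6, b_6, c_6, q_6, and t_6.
a_1 = 8, c_1 = 8.5, s_1 = 2.5, t_1 = 7, b_2 = 17, c_2 = 5.5, s_2 = 2, t_2 = 4, b_3 = 5.5, c_3 = 5.5, s_3 = 2.5, a_4 = 14.5, b_4 = 5, c_4 = 15, t_4 = 3.5, a_5 = 12, b_5 = 4, c_5 = 13.5, a_6 = 13, b_6 = 9.5, c_6 = 0.5, q_6 = 2.5, t_6 = 6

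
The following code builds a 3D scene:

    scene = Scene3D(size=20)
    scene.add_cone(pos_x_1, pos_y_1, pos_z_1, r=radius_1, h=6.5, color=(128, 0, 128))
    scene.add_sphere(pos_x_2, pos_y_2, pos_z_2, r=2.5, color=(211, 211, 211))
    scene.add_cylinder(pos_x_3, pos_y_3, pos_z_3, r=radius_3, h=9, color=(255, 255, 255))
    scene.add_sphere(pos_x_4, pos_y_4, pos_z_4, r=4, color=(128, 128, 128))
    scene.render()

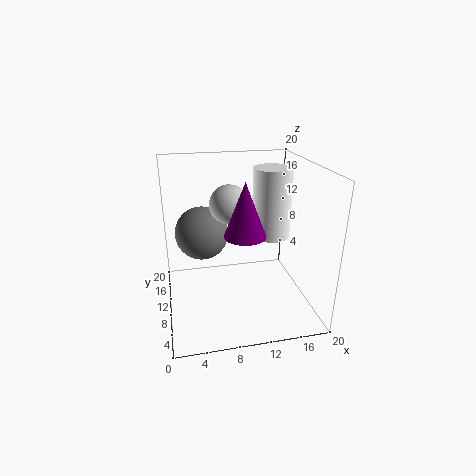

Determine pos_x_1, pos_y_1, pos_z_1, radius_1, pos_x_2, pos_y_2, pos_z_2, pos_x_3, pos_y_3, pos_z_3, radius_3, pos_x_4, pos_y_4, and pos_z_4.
pos_x_1 = 9.5; pos_y_1 = 4; pos_z_1 = 13; radius_1 = 2.5; pos_x_2 = 8.5; pos_y_2 = 8.5; pos_z_2 = 15.5; pos_x_3 = 14; pos_y_3 = 8; pos_z_3 = 11; radius_3 = 2.5; pos_x_4 = 5.5; pos_y_4 = 15; pos_z_4 = 9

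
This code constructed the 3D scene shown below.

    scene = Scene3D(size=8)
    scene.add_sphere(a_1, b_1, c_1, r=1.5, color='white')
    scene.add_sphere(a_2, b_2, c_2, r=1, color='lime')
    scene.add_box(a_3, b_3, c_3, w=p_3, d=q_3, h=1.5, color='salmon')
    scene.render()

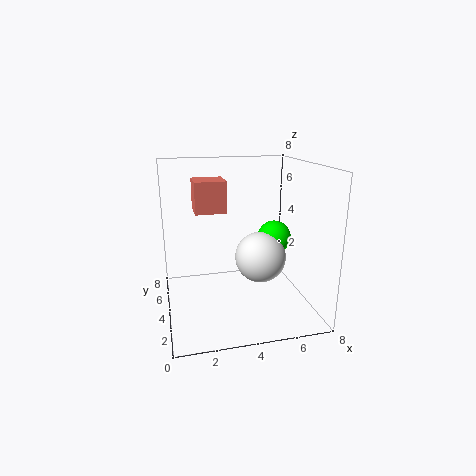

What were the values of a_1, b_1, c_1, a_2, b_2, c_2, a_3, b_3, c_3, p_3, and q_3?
a_1 = 5.5
b_1 = 4.5
c_1 = 2.5
a_2 = 6.5
b_2 = 5
c_2 = 3.5
a_3 = 1.5
b_3 = 2
c_3 = 6
p_3 = 1.5
q_3 = 1.5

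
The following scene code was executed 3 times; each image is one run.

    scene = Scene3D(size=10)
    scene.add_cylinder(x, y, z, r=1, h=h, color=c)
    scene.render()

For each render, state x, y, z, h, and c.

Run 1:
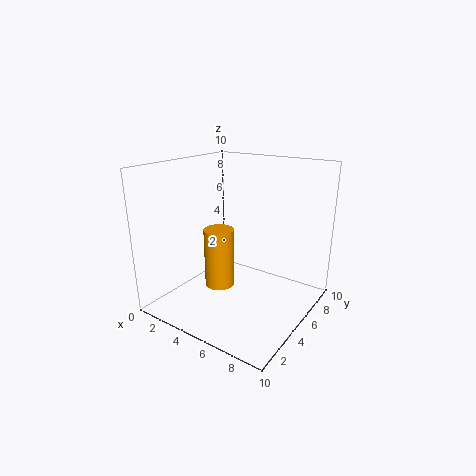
x = 4.5
y = 3.5
z = 2
h = 4
c = 'orange'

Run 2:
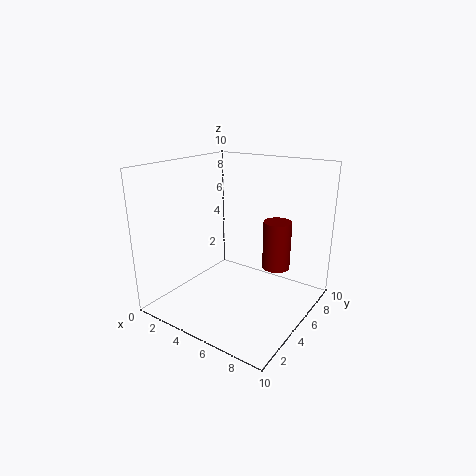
x = 7
y = 7
z = 2.5
h = 3.5
c = 'maroon'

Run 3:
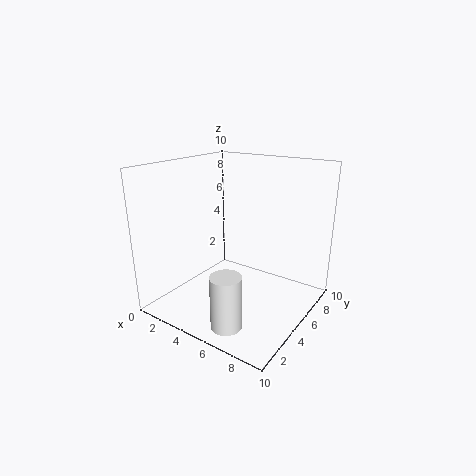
x = 6.5
y = 1.5
z = 0.5
h = 3.5
c = 'white'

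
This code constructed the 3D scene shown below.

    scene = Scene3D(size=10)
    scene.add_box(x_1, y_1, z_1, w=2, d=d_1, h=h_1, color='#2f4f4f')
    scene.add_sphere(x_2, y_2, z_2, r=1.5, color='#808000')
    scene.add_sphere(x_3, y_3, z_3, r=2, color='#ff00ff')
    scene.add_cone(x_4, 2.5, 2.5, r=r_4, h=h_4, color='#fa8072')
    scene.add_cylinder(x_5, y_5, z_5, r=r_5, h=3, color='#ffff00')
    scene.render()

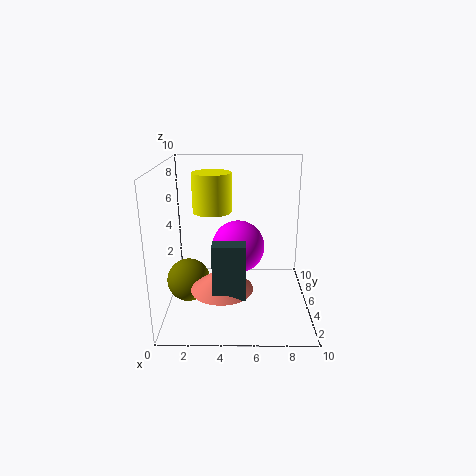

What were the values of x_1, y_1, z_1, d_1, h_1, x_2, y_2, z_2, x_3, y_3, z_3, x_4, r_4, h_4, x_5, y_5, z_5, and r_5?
x_1 = 3.5
y_1 = 1
z_1 = 2.5
d_1 = 1
h_1 = 3.5
x_2 = 1.5
y_2 = 4.5
z_2 = 2
x_3 = 5
y_3 = 7
z_3 = 3.5
x_4 = 4
r_4 = 2
h_4 = 1.5
x_5 = 3
y_5 = 8
z_5 = 6
r_5 = 1.5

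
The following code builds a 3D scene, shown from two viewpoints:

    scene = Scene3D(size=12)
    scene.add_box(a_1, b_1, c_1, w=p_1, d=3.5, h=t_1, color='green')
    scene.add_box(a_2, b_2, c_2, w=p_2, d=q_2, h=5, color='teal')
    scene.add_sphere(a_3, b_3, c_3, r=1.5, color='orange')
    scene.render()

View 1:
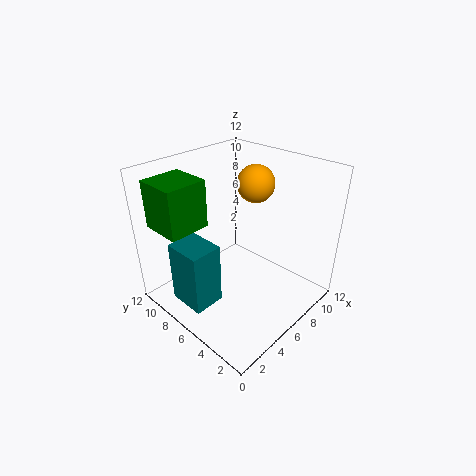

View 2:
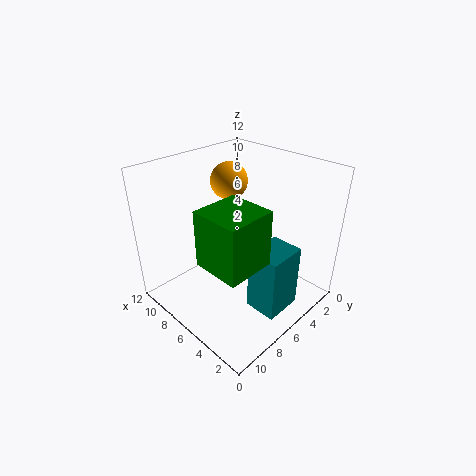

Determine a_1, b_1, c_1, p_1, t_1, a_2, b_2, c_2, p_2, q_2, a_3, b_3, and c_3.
a_1 = 1, b_1 = 8, c_1 = 7, p_1 = 3.5, t_1 = 4, a_2 = 0.5, b_2 = 5, c_2 = 2, p_2 = 2.5, q_2 = 3, a_3 = 7.5, b_3 = 5.5, c_3 = 10.5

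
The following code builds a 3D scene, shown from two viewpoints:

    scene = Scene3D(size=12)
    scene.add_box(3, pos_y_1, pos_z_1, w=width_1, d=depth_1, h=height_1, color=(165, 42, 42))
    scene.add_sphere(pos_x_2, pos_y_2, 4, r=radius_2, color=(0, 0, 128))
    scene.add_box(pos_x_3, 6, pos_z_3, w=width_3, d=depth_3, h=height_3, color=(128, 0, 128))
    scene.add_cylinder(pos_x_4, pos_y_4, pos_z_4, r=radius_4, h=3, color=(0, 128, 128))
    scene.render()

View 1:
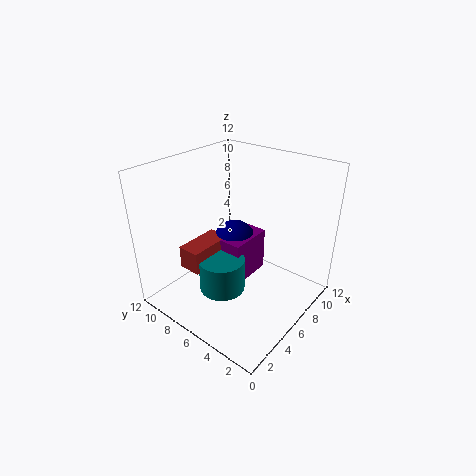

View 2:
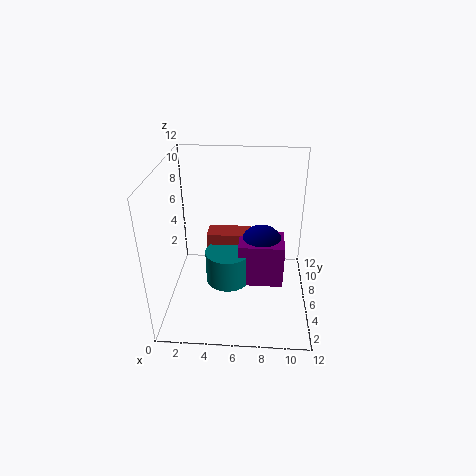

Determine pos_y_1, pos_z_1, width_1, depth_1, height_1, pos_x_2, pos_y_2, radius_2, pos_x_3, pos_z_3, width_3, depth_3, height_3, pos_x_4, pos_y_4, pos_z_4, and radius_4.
pos_y_1 = 8; pos_z_1 = 3; width_1 = 4; depth_1 = 2; height_1 = 2; pos_x_2 = 8; pos_y_2 = 8; radius_2 = 2; pos_x_3 = 6; pos_z_3 = 1; width_3 = 4; depth_3 = 3; height_3 = 4; pos_x_4 = 5; pos_y_4 = 7; pos_z_4 = 1; radius_4 = 2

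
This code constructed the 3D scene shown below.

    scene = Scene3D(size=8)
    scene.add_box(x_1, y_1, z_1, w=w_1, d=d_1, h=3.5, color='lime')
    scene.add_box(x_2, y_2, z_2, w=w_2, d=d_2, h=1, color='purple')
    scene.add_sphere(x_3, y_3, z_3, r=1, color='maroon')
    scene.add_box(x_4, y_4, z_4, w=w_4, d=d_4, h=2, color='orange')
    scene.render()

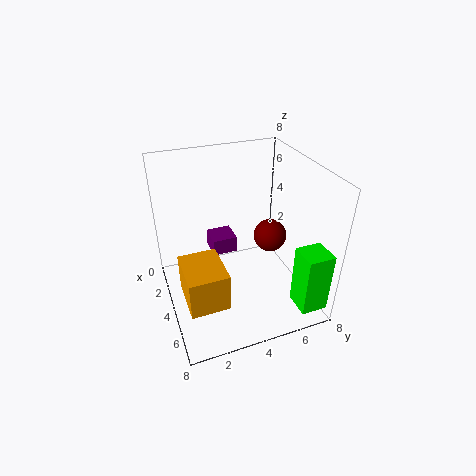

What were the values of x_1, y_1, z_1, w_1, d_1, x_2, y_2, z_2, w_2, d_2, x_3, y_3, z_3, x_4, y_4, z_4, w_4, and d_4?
x_1 = 6, y_1 = 6.5, z_1 = 0.5, w_1 = 1.5, d_1 = 1.5, x_2 = 1, y_2 = 3, z_2 = 2, w_2 = 1.5, d_2 = 1.5, x_3 = 3, y_3 = 6.5, z_3 = 3, x_4 = 4.5, y_4 = 0.5, z_4 = 2, w_4 = 2.5, d_4 = 2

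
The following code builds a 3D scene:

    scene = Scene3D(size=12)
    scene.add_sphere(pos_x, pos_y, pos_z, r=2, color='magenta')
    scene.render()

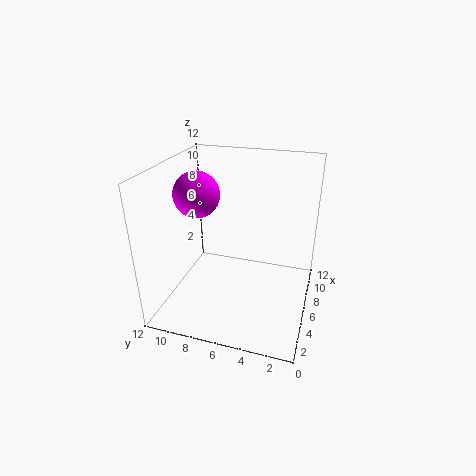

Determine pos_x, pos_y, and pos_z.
pos_x = 7, pos_y = 10, pos_z = 9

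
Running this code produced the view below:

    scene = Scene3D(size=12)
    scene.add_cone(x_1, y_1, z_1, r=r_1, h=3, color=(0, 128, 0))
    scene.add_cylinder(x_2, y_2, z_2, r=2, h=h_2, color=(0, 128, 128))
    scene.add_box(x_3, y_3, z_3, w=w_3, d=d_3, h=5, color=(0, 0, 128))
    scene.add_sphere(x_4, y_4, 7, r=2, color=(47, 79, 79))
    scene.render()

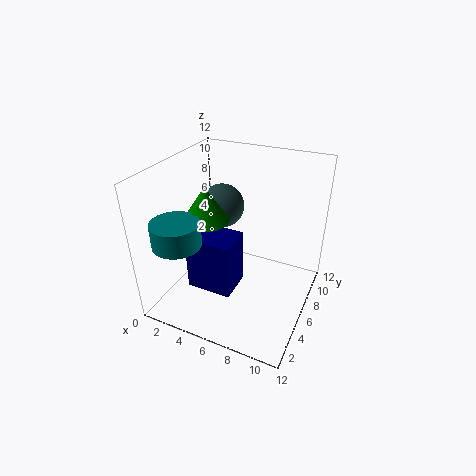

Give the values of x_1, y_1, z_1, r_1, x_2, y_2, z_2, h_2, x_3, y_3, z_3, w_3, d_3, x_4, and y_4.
x_1 = 3, y_1 = 6, z_1 = 7, r_1 = 2, x_2 = 2, y_2 = 3, z_2 = 6, h_2 = 2, x_3 = 2, y_3 = 4, z_3 = 1, w_3 = 4, d_3 = 3, x_4 = 3, y_4 = 9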